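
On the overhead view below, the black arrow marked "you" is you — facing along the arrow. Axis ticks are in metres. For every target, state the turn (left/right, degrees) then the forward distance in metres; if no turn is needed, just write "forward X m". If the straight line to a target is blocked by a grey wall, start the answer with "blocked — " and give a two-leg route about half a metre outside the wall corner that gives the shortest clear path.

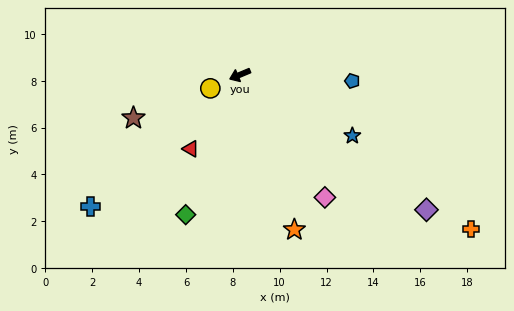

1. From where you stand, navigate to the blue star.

turn left 129°, forward 5.5 m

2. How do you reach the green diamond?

turn left 46°, forward 6.4 m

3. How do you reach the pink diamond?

turn left 102°, forward 6.4 m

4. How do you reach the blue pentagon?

turn left 154°, forward 4.8 m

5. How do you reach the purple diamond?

turn left 121°, forward 9.8 m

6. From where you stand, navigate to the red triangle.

turn left 34°, forward 3.8 m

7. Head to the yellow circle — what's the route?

forward 1.4 m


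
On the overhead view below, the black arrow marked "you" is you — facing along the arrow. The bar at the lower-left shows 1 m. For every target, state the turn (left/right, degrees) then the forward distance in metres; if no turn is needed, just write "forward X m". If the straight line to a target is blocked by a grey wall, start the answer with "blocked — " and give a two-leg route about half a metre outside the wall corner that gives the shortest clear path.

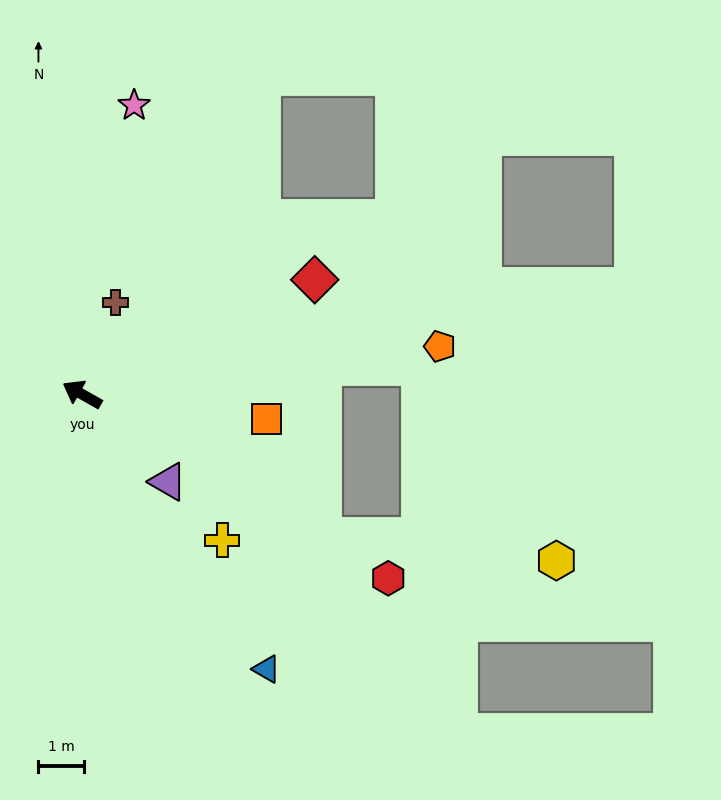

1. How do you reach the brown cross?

turn right 81°, forward 2.1 m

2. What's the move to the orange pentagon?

turn right 143°, forward 7.9 m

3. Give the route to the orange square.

turn right 158°, forward 4.1 m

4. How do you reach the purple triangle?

turn left 164°, forward 2.7 m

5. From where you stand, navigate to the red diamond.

turn right 124°, forward 5.7 m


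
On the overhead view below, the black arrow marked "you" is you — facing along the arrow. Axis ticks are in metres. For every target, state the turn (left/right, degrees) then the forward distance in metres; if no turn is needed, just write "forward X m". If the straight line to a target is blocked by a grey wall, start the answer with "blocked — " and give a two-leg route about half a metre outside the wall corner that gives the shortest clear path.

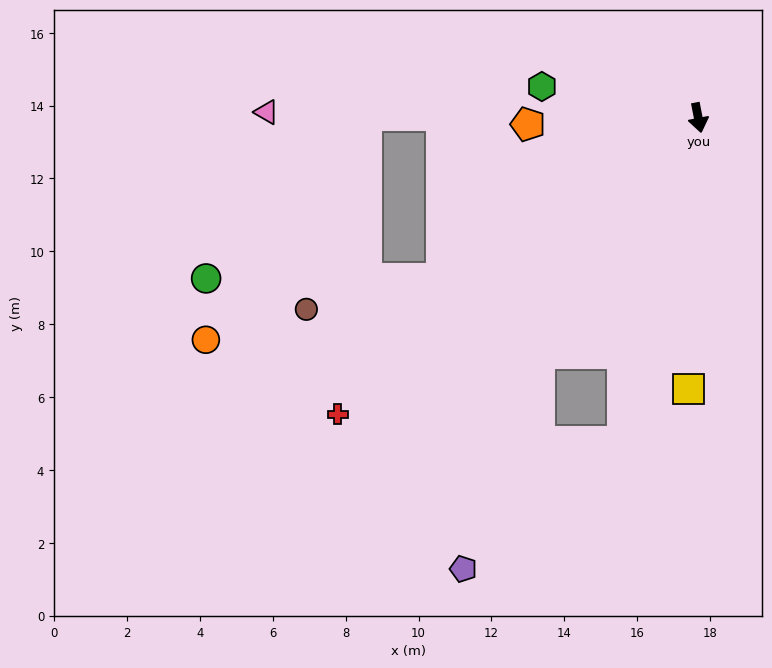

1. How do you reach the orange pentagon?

turn right 99°, forward 4.7 m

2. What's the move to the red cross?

turn right 62°, forward 12.8 m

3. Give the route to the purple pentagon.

blocked — turn right 45°, forward 7.8 m, then turn left 15°, forward 6.3 m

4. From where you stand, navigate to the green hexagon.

turn right 112°, forward 4.4 m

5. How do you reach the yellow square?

turn right 13°, forward 7.4 m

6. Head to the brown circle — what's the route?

blocked — turn right 69°, forward 8.3 m, then turn right 19°, forward 3.8 m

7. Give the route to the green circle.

blocked — turn right 69°, forward 8.3 m, then turn right 32°, forward 6.5 m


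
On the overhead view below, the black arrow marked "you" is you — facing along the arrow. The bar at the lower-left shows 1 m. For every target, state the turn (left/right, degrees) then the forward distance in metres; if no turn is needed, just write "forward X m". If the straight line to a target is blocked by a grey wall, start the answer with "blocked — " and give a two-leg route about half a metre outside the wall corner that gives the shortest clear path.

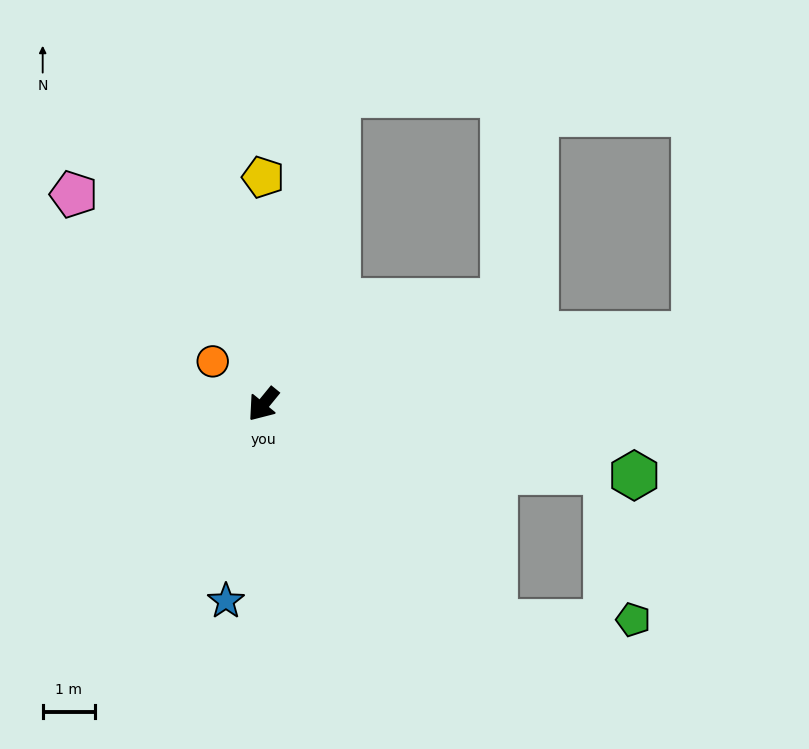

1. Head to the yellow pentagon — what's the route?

turn right 141°, forward 4.3 m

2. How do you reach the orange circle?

turn right 91°, forward 1.3 m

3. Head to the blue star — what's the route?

turn left 29°, forward 3.8 m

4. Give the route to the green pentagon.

blocked — turn left 86°, forward 6.1 m, then turn left 44°, forward 2.6 m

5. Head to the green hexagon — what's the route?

turn left 118°, forward 7.2 m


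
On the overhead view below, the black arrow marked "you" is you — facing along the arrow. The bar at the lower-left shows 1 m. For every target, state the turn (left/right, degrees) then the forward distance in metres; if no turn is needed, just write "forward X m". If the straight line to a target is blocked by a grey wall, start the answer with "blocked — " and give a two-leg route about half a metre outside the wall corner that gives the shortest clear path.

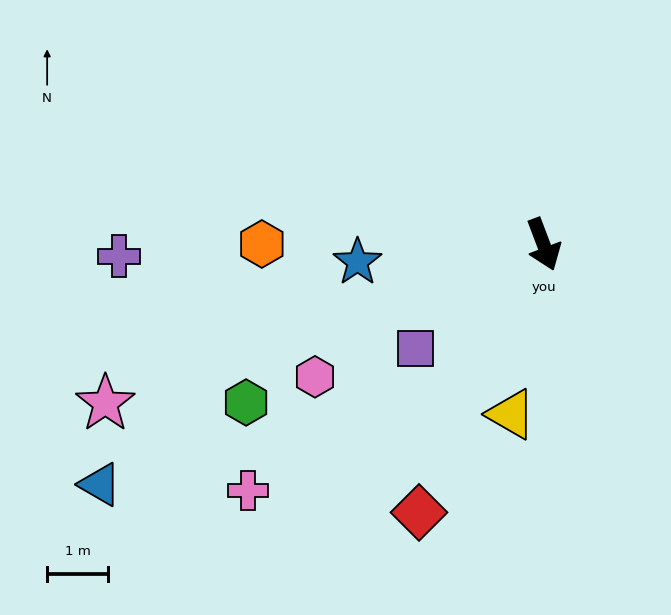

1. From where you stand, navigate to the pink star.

turn right 91°, forward 7.7 m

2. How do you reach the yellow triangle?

turn right 32°, forward 2.8 m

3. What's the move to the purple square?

turn right 72°, forward 2.7 m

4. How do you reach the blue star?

turn right 105°, forward 3.1 m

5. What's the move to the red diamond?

turn right 46°, forward 4.9 m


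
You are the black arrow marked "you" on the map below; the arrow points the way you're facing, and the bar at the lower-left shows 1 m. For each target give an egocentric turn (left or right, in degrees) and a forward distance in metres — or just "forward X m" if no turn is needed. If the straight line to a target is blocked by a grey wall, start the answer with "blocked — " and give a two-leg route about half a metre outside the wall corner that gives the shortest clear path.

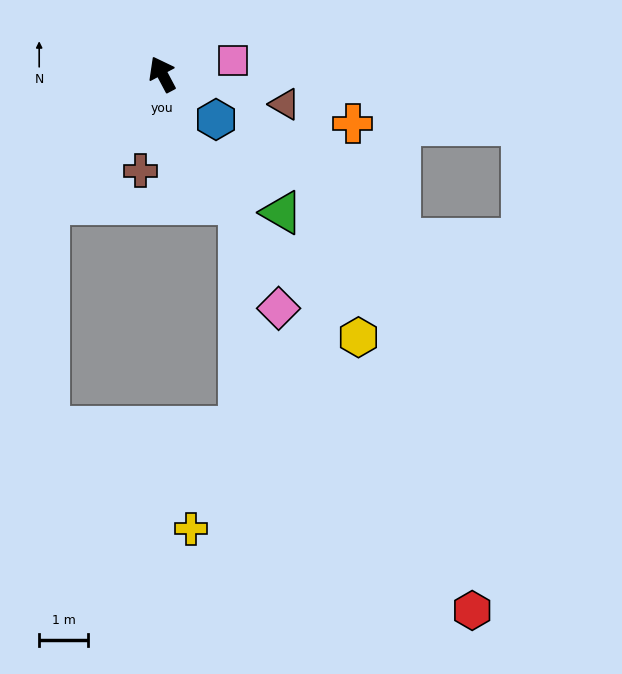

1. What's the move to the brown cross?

turn left 139°, forward 2.0 m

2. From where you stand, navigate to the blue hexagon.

turn right 158°, forward 1.4 m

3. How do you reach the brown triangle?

turn right 132°, forward 2.6 m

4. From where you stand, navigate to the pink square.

turn right 107°, forward 1.5 m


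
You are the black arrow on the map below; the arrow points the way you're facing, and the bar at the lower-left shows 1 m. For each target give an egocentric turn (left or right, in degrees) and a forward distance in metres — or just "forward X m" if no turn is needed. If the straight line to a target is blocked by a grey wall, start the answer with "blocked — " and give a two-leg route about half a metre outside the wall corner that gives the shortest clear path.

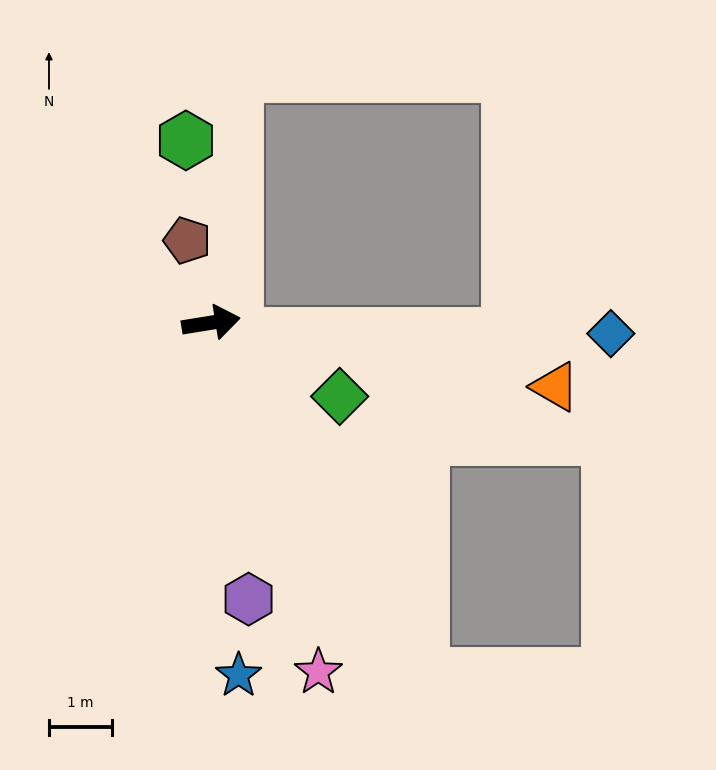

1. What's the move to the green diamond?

turn right 39°, forward 2.3 m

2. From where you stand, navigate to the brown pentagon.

turn left 97°, forward 1.4 m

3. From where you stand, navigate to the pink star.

turn right 82°, forward 5.8 m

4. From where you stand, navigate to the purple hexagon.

turn right 91°, forward 4.4 m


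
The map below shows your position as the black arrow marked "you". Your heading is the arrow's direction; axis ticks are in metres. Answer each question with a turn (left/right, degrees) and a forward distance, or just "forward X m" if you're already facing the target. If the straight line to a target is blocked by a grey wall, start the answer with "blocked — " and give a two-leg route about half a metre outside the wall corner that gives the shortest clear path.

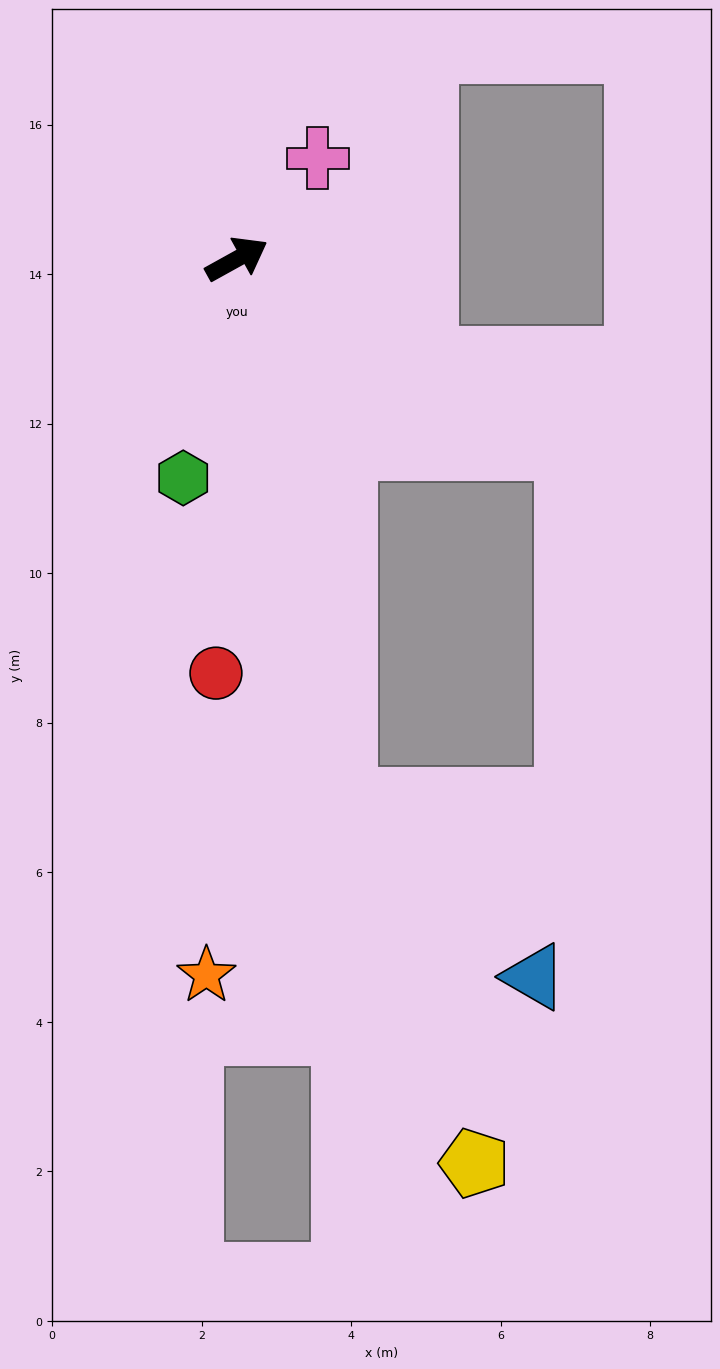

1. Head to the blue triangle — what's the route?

blocked — turn right 108°, forward 7.4 m, then turn left 36°, forward 3.5 m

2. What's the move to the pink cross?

turn left 22°, forward 1.7 m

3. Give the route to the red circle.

turn right 122°, forward 5.5 m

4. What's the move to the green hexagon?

turn right 133°, forward 3.0 m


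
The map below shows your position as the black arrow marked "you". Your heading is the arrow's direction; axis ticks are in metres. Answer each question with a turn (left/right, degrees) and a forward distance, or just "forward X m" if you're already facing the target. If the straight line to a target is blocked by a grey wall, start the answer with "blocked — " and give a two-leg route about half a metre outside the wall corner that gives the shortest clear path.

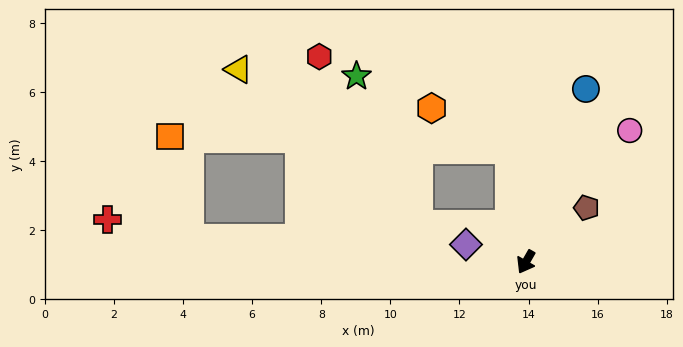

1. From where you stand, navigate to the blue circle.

turn right 169°, forward 5.3 m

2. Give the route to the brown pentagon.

turn left 162°, forward 2.4 m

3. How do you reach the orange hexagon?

blocked — turn right 142°, forward 3.3 m, then turn left 54°, forward 2.6 m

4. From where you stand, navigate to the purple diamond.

turn right 76°, forward 1.8 m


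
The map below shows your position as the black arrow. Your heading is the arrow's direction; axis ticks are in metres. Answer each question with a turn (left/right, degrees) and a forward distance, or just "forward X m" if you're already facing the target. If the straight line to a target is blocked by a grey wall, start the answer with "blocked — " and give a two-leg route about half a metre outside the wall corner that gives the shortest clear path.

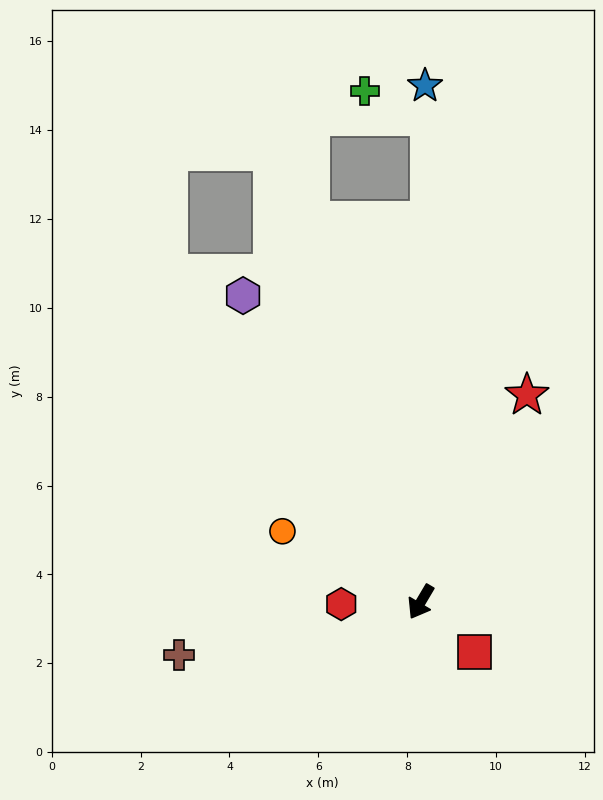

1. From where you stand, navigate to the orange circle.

turn right 86°, forward 3.5 m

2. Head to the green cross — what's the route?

blocked — turn right 150°, forward 10.9 m, then turn left 69°, forward 1.6 m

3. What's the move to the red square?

turn left 78°, forward 1.6 m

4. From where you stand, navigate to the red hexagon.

turn right 58°, forward 1.8 m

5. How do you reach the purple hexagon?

turn right 119°, forward 8.0 m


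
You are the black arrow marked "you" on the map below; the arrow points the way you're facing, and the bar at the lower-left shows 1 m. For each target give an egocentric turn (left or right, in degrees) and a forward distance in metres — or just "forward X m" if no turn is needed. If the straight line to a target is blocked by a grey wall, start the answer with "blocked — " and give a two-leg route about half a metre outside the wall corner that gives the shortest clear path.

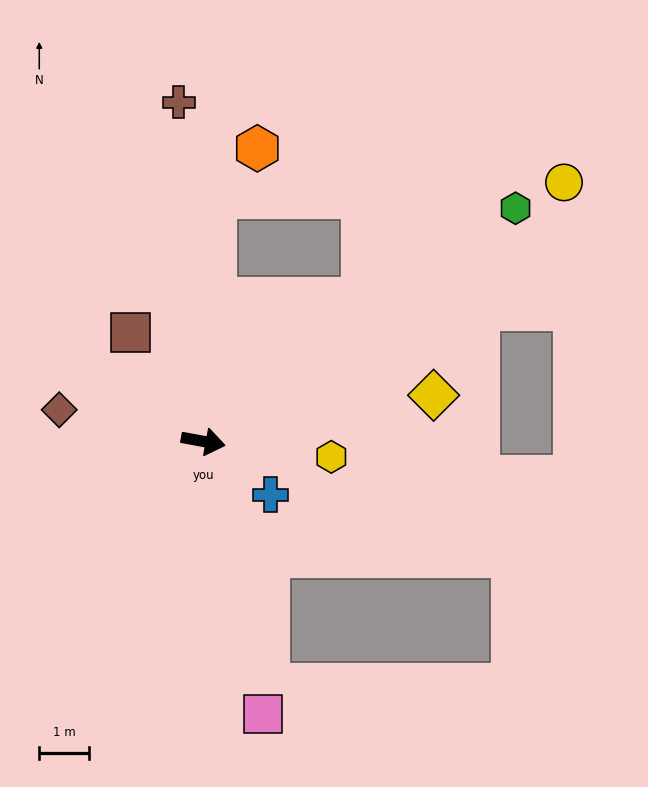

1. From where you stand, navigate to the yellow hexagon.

turn left 4°, forward 2.6 m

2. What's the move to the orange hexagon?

blocked — turn left 98°, forward 4.9 m, then turn right 38°, forward 1.3 m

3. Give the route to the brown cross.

turn left 105°, forward 6.8 m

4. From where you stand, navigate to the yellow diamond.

turn left 22°, forward 4.7 m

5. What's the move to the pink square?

turn right 67°, forward 5.6 m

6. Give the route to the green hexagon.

turn left 47°, forward 7.8 m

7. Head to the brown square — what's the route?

turn left 134°, forward 2.6 m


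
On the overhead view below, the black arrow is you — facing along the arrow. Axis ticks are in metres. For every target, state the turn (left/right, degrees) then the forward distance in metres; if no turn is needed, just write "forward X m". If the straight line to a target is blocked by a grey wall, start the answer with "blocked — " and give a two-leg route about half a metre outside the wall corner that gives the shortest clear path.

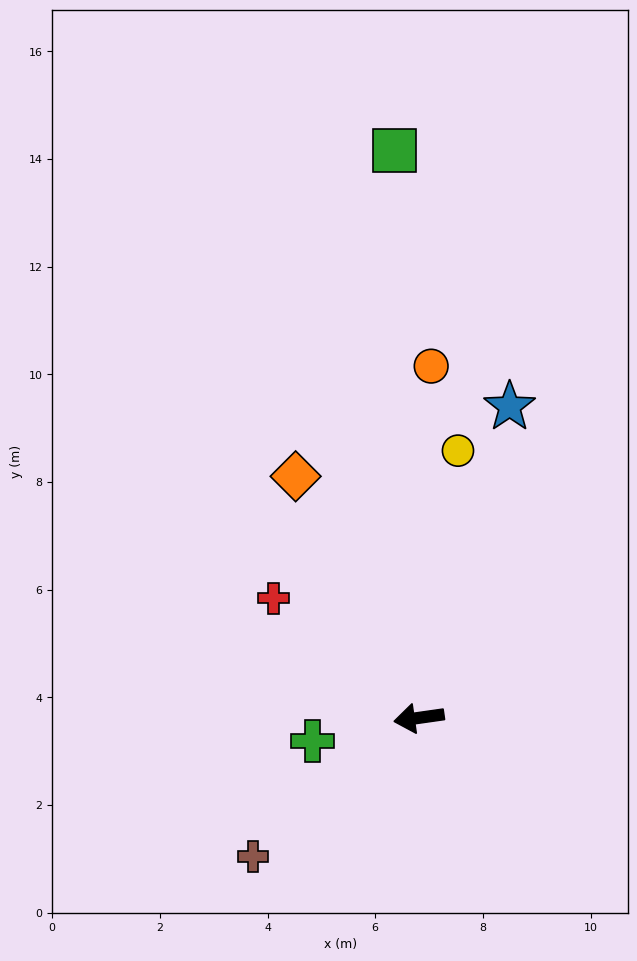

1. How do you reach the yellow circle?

turn right 106°, forward 5.0 m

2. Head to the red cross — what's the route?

turn right 48°, forward 3.5 m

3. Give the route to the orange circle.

turn right 100°, forward 6.5 m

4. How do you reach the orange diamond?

turn right 71°, forward 5.0 m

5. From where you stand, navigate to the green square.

turn right 96°, forward 10.5 m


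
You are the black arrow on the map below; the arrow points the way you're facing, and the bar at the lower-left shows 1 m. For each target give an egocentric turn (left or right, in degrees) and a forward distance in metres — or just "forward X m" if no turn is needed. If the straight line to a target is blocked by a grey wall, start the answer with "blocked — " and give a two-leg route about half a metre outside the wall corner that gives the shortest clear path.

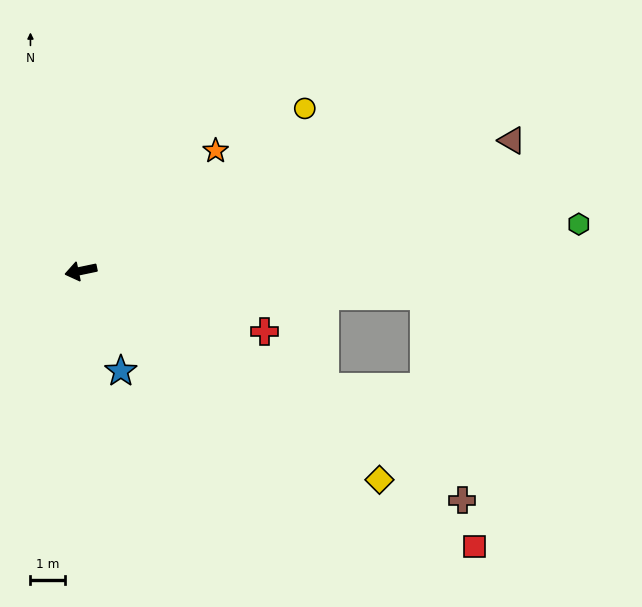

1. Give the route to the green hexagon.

turn left 174°, forward 14.5 m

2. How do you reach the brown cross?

turn left 137°, forward 12.9 m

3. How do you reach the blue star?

turn left 100°, forward 3.1 m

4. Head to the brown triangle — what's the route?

turn right 175°, forward 13.0 m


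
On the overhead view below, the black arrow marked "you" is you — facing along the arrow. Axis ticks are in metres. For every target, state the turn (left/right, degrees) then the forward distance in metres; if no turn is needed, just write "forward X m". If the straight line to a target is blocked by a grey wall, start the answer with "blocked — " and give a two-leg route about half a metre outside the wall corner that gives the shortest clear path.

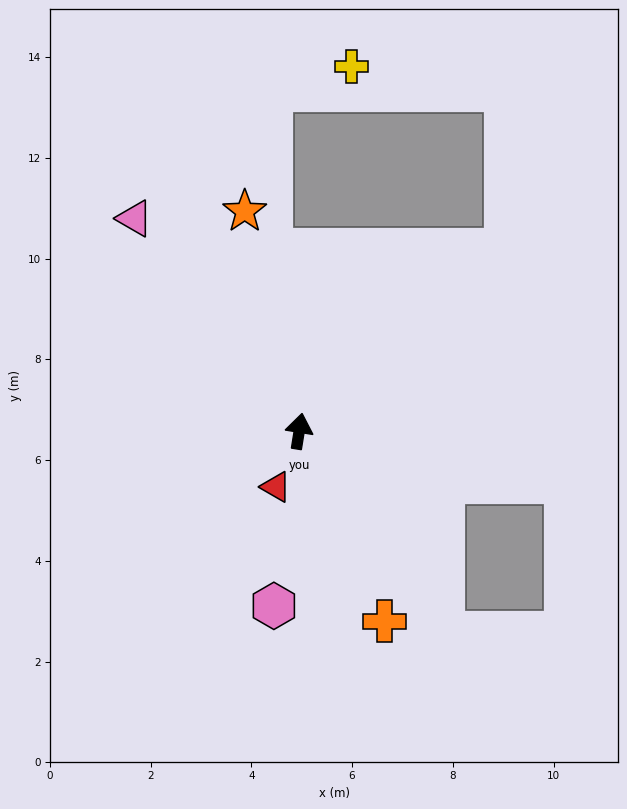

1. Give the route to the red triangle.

turn left 166°, forward 1.2 m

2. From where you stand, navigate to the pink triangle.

turn left 47°, forward 5.3 m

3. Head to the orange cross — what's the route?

turn right 147°, forward 4.1 m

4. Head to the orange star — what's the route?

turn left 23°, forward 4.5 m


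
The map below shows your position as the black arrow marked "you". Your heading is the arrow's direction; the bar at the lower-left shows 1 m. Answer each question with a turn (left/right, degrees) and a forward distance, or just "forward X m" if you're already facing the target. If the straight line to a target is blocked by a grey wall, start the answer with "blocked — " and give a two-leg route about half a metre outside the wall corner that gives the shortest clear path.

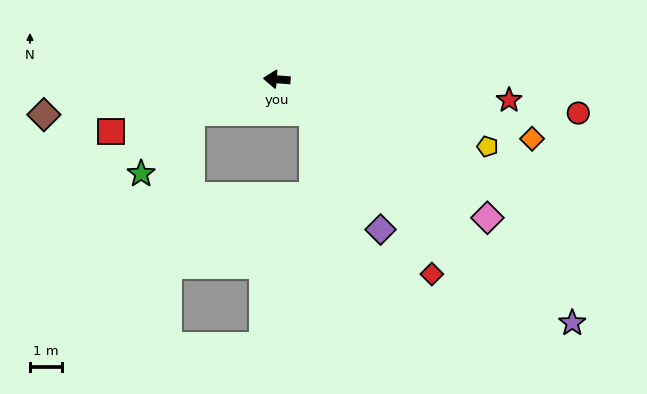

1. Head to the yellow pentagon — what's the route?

turn left 167°, forward 6.9 m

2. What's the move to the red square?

turn left 22°, forward 5.4 m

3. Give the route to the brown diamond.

turn left 13°, forward 7.3 m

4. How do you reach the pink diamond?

turn left 151°, forward 7.8 m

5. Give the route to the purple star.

turn left 145°, forward 11.9 m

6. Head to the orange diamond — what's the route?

turn left 171°, forward 8.1 m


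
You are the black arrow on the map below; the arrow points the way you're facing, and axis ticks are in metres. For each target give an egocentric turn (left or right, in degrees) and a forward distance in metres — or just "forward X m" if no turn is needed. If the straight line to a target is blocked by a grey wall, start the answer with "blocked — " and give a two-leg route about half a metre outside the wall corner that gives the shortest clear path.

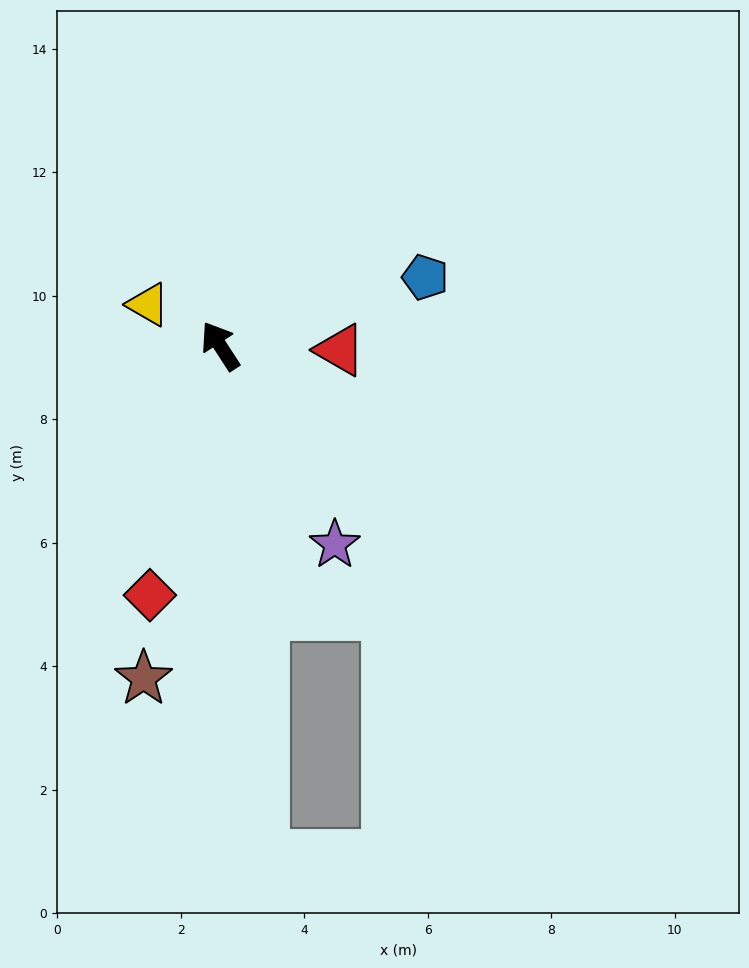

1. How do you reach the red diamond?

turn left 131°, forward 4.2 m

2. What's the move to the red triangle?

turn right 125°, forward 1.9 m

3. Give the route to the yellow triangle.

turn left 27°, forward 1.3 m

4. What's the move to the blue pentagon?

turn right 104°, forward 3.5 m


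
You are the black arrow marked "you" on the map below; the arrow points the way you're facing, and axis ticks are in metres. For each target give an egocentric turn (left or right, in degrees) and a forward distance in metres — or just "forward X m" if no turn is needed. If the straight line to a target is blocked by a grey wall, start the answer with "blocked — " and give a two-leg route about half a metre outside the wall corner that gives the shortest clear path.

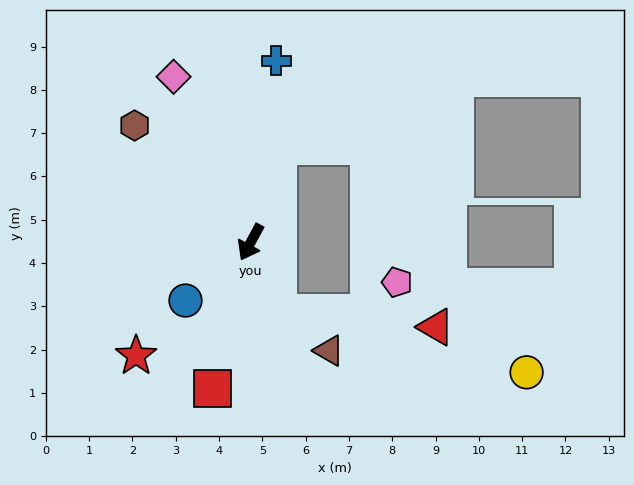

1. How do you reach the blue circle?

turn right 20°, forward 2.0 m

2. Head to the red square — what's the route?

turn left 14°, forward 3.5 m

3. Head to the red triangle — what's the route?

blocked — turn left 50°, forward 1.7 m, then turn left 63°, forward 3.6 m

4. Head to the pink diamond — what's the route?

turn right 127°, forward 4.2 m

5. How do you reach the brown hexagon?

turn right 107°, forward 3.8 m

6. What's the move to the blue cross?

turn right 160°, forward 4.2 m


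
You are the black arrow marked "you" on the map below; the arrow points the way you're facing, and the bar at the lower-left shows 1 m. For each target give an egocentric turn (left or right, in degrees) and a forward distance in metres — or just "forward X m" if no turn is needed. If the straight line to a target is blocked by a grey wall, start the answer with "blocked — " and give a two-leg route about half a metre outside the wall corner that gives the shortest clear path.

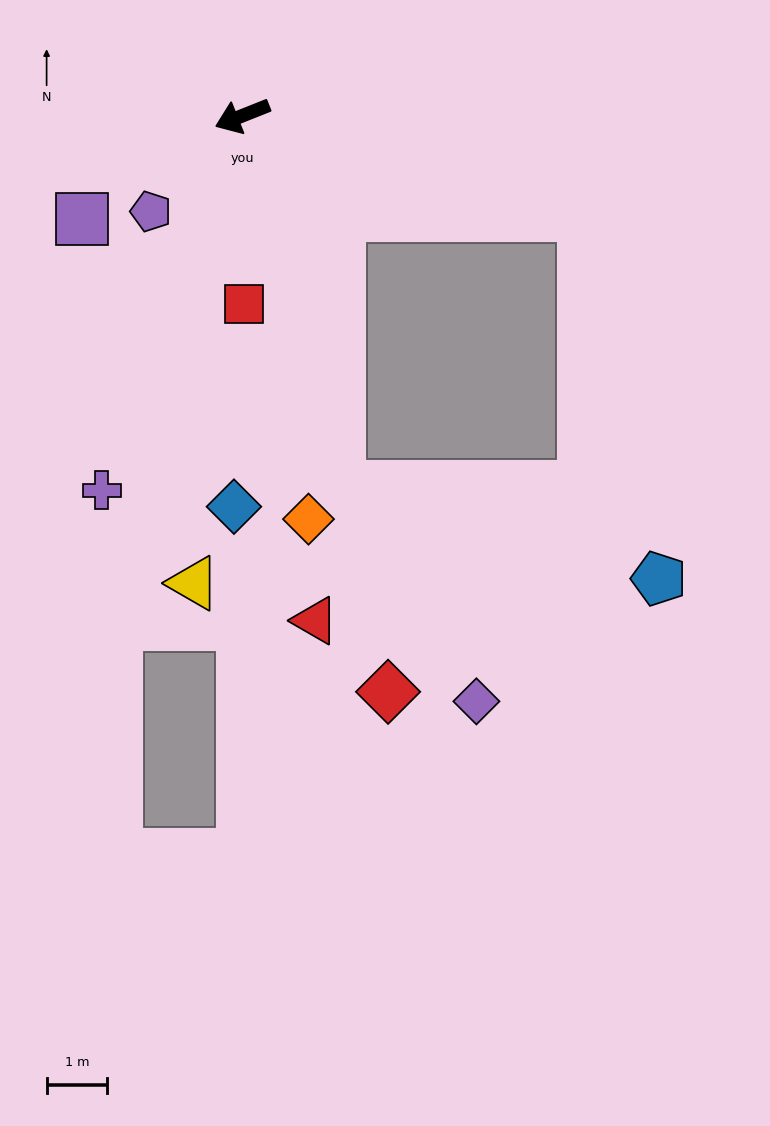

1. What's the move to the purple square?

turn left 11°, forward 3.1 m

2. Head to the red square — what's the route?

turn left 69°, forward 3.1 m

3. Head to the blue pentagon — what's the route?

blocked — turn left 83°, forward 6.3 m, then turn left 59°, forward 5.5 m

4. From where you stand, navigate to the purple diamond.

blocked — turn left 83°, forward 6.3 m, then turn left 18°, forward 4.2 m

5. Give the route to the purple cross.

turn left 48°, forward 6.6 m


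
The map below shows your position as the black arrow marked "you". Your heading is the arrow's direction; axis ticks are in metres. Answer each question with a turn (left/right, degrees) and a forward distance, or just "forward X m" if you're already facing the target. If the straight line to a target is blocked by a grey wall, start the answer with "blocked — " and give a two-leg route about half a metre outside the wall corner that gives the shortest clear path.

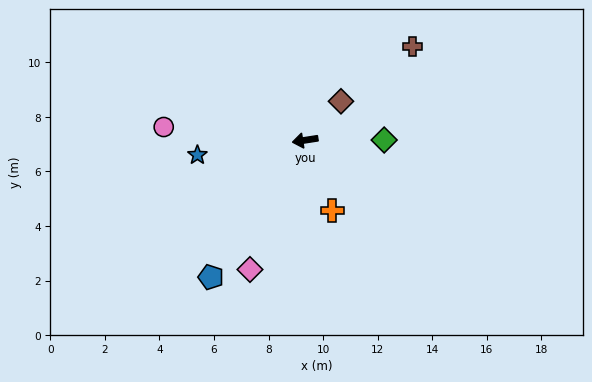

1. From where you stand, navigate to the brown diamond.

turn right 141°, forward 1.9 m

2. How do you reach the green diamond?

turn left 171°, forward 2.9 m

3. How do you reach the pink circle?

turn right 14°, forward 5.2 m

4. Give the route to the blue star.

forward 4.0 m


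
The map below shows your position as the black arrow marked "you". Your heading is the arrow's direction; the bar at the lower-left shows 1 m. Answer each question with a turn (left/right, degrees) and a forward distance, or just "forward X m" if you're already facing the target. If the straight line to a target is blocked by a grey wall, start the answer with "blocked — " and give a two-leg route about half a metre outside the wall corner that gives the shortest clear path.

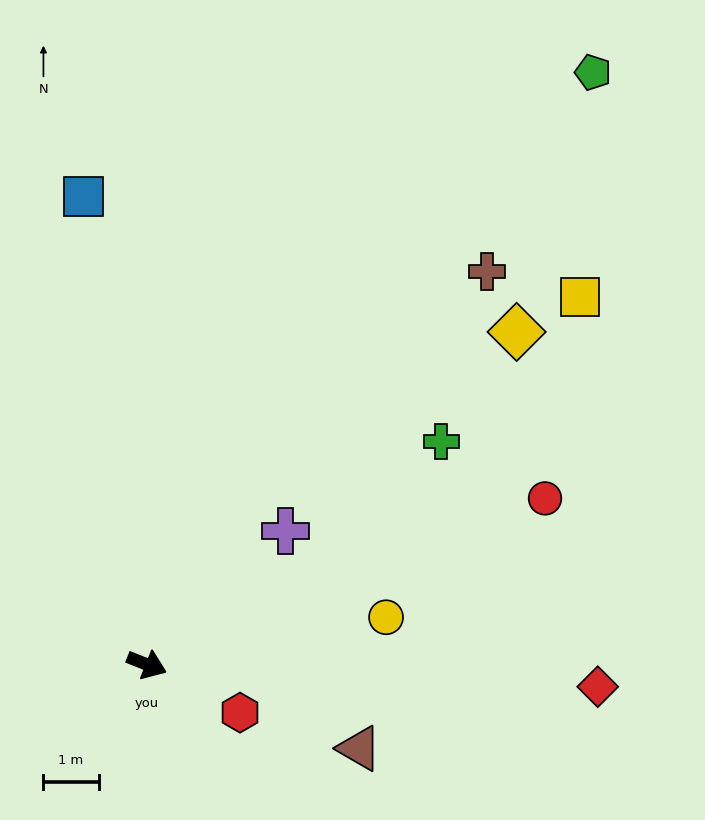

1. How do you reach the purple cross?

turn left 66°, forward 3.5 m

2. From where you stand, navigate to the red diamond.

turn left 19°, forward 8.2 m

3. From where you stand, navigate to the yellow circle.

turn left 33°, forward 4.4 m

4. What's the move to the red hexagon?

turn right 6°, forward 1.9 m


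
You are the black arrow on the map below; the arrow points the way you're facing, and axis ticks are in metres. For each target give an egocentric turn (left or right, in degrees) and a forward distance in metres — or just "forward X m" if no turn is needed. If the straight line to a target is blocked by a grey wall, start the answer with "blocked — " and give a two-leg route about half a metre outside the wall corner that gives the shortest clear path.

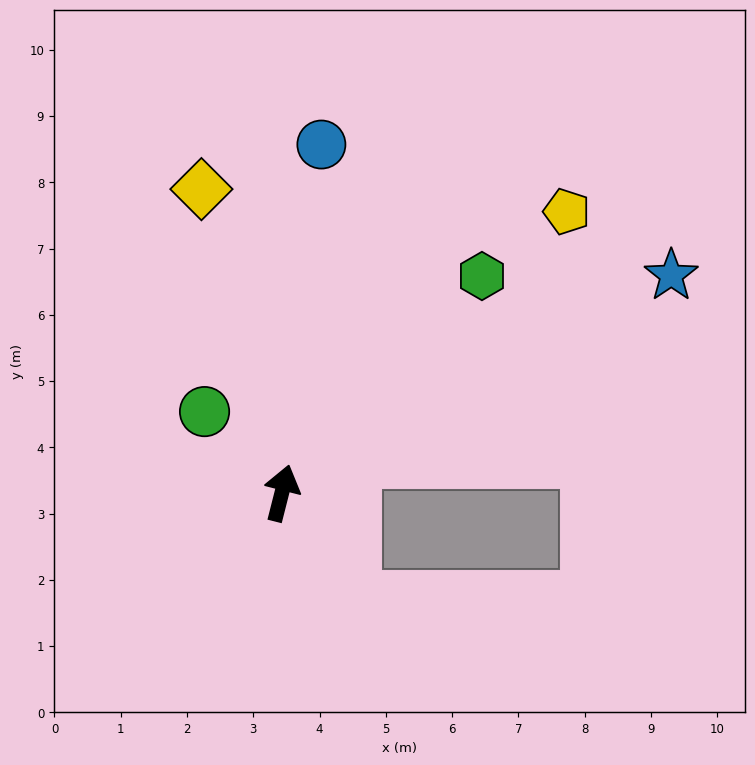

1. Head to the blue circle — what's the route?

turn left 8°, forward 5.3 m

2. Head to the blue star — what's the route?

turn right 47°, forward 6.7 m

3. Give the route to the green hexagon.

turn right 28°, forward 4.5 m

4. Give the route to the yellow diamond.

turn left 29°, forward 4.7 m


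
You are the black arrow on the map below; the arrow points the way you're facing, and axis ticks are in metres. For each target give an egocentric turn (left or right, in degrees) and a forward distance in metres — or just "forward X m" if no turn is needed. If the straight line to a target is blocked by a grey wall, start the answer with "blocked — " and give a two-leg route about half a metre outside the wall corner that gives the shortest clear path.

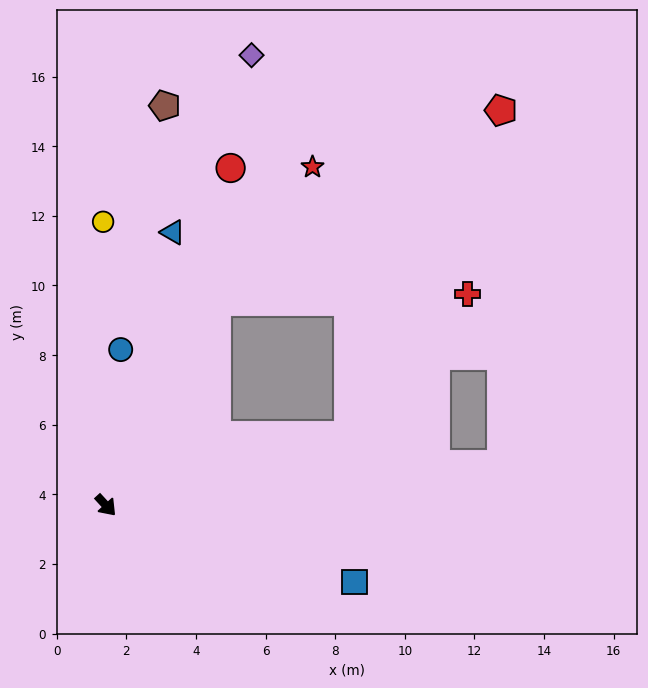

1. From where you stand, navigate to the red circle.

turn left 117°, forward 10.3 m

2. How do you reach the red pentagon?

blocked — turn left 109°, forward 6.7 m, then turn right 28°, forward 9.8 m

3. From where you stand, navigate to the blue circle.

turn left 132°, forward 4.5 m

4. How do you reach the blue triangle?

turn left 124°, forward 8.1 m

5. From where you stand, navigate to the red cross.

blocked — turn left 64°, forward 7.2 m, then turn left 33°, forward 5.3 m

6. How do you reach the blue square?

turn left 30°, forward 7.5 m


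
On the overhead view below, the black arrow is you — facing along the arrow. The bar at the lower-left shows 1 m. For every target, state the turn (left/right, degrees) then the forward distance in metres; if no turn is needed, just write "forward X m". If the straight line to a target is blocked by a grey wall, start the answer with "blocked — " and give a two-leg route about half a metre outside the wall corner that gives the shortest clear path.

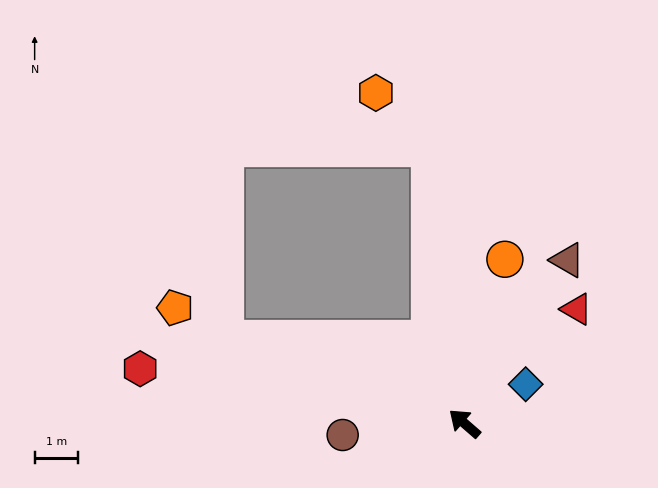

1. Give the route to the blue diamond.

turn right 106°, forward 1.7 m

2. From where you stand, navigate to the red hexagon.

turn left 31°, forward 7.6 m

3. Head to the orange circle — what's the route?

turn right 63°, forward 3.9 m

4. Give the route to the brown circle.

turn left 46°, forward 2.8 m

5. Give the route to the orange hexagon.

blocked — turn right 42°, forward 6.4 m, then turn left 37°, forward 1.8 m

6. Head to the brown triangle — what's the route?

turn right 81°, forward 4.5 m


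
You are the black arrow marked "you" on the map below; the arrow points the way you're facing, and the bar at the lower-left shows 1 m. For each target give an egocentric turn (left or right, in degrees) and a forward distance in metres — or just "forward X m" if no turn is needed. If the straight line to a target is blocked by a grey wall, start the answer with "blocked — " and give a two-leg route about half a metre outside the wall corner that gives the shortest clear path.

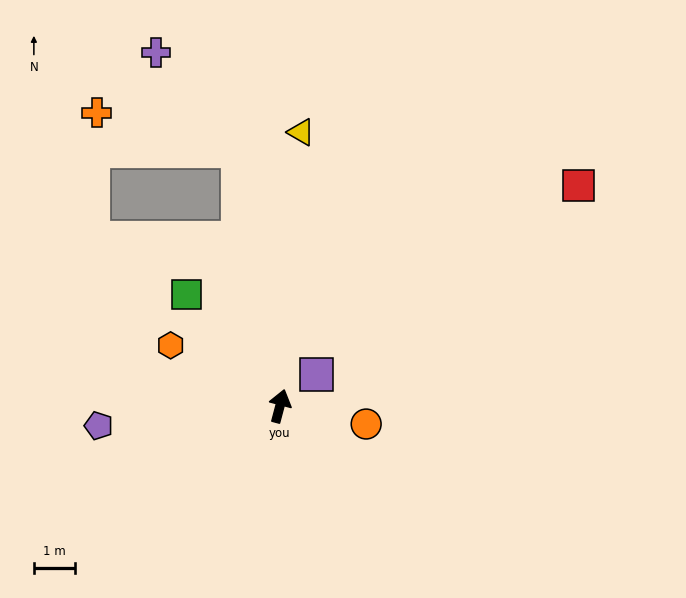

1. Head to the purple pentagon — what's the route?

turn left 111°, forward 4.5 m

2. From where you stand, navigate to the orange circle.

turn right 87°, forward 2.2 m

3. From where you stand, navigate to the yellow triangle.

turn left 10°, forward 6.7 m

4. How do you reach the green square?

turn left 55°, forward 3.6 m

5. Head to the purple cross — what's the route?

blocked — turn left 24°, forward 6.3 m, then turn left 31°, forward 3.1 m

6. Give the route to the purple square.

turn right 35°, forward 1.2 m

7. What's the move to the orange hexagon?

turn left 76°, forward 3.1 m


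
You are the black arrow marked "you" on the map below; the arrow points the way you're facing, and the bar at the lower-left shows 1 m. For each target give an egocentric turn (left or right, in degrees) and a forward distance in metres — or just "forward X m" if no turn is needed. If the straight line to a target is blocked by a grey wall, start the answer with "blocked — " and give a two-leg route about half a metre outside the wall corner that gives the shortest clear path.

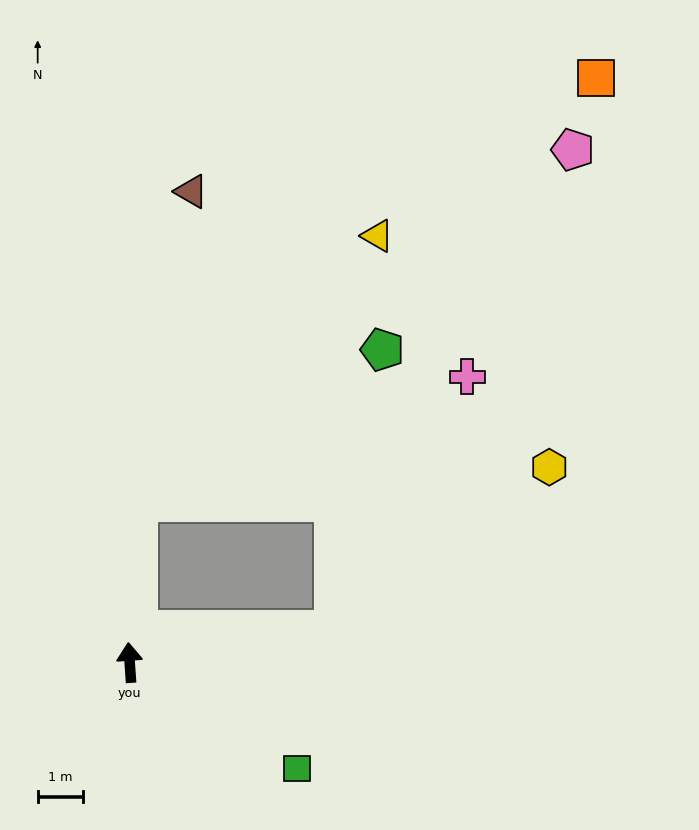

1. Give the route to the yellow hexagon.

blocked — turn right 85°, forward 4.5 m, then turn left 28°, forward 5.9 m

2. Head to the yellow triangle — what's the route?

blocked — turn right 7°, forward 3.5 m, then turn right 39°, forward 7.8 m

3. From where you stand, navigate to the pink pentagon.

blocked — turn right 7°, forward 3.5 m, then turn right 48°, forward 12.2 m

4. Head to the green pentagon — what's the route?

blocked — turn right 7°, forward 3.5 m, then turn right 55°, forward 6.3 m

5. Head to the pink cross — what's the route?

blocked — turn right 85°, forward 4.5 m, then turn left 53°, forward 6.3 m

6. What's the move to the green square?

turn right 126°, forward 4.3 m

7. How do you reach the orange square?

blocked — turn right 7°, forward 3.5 m, then turn right 44°, forward 13.7 m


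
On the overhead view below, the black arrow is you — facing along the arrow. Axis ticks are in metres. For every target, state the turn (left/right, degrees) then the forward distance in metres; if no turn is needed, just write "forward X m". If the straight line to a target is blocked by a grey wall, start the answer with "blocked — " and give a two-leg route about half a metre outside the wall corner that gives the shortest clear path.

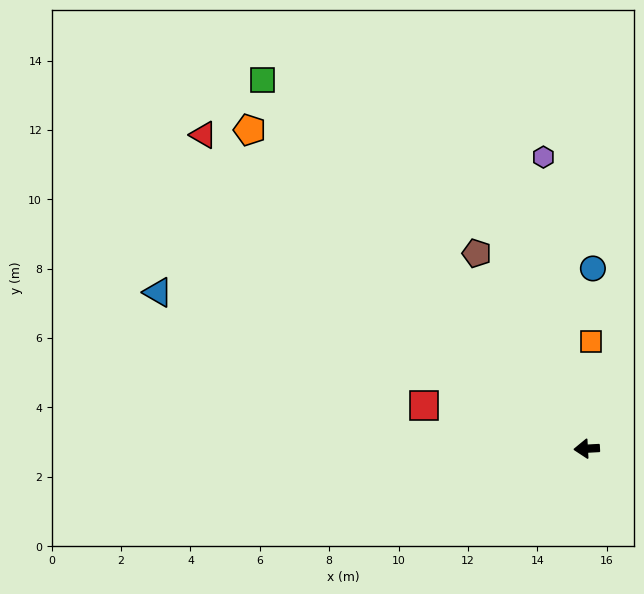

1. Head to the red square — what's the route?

turn right 18°, forward 4.9 m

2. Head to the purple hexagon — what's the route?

turn right 85°, forward 8.5 m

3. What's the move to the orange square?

turn right 95°, forward 3.1 m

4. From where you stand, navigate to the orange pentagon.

turn right 47°, forward 13.4 m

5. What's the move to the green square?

turn right 52°, forward 14.2 m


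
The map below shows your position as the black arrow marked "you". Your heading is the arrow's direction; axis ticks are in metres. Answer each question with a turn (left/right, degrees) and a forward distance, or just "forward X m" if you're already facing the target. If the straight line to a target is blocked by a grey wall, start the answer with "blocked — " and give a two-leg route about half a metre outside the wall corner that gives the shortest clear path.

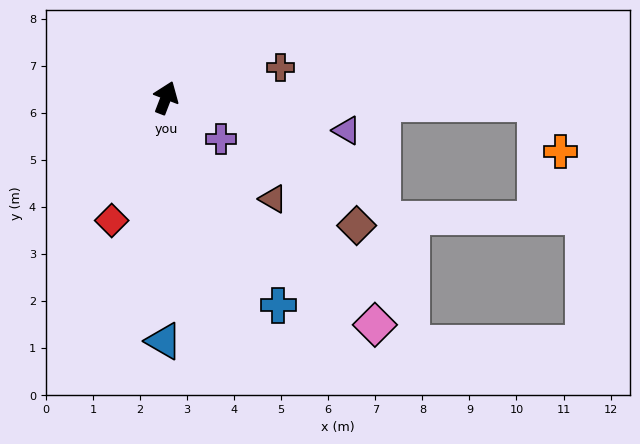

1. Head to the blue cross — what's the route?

turn right 131°, forward 5.0 m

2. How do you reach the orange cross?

blocked — turn right 70°, forward 7.9 m, then turn right 64°, forward 1.2 m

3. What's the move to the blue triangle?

turn right 160°, forward 5.2 m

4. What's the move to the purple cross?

turn right 106°, forward 1.5 m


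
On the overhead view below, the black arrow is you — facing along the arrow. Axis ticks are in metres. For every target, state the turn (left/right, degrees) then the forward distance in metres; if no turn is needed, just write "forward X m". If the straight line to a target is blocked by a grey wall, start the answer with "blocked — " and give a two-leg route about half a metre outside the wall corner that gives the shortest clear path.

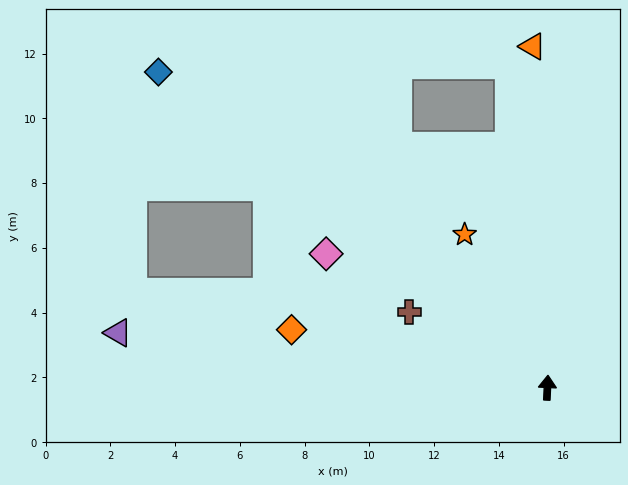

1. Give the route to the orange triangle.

turn left 5°, forward 10.5 m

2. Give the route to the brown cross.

turn left 64°, forward 4.9 m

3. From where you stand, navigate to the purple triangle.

turn left 85°, forward 13.4 m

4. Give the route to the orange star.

turn left 31°, forward 5.4 m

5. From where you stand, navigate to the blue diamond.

turn left 54°, forward 15.5 m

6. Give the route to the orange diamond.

turn left 80°, forward 8.1 m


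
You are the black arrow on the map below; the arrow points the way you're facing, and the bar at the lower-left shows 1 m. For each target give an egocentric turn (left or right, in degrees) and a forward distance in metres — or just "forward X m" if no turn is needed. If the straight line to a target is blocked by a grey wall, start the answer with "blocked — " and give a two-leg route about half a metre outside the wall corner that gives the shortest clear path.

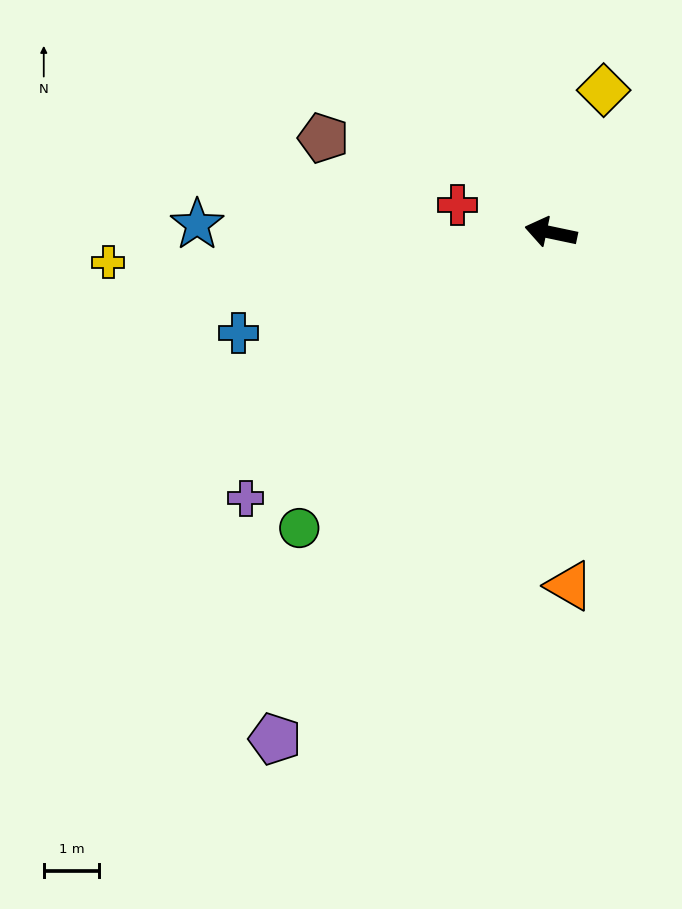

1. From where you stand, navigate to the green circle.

turn left 61°, forward 7.0 m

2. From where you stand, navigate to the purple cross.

turn left 53°, forward 7.3 m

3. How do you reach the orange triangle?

turn left 105°, forward 6.4 m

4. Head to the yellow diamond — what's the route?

turn right 98°, forward 2.7 m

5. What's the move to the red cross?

turn right 5°, forward 1.8 m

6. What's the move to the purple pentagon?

turn left 73°, forward 10.4 m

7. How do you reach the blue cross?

turn left 30°, forward 5.9 m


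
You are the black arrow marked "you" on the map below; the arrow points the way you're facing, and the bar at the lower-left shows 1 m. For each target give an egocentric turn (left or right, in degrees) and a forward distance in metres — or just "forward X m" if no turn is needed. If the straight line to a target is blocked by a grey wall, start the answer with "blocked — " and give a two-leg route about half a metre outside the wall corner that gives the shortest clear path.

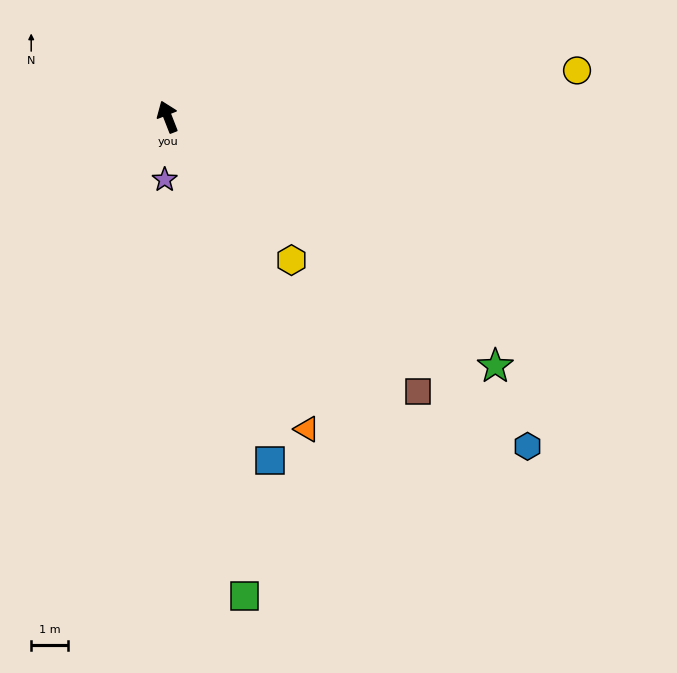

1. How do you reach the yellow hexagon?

turn right 161°, forward 5.1 m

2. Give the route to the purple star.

turn left 156°, forward 1.7 m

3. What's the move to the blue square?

turn left 175°, forward 9.7 m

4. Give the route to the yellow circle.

turn right 105°, forward 11.2 m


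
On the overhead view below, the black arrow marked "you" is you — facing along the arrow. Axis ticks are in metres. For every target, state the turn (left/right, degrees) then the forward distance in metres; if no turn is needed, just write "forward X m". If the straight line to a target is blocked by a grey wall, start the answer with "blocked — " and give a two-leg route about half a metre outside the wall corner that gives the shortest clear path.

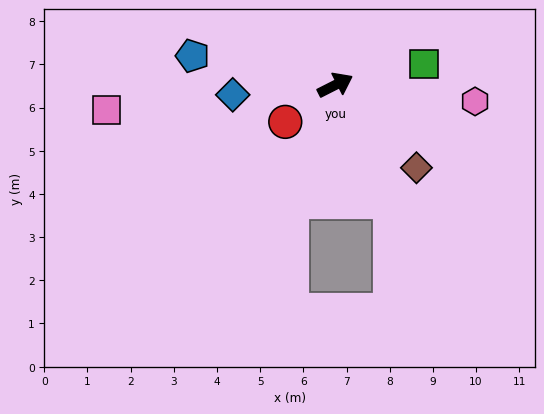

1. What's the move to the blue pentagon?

turn left 142°, forward 3.4 m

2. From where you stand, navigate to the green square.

turn right 13°, forward 2.1 m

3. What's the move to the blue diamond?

turn left 159°, forward 2.4 m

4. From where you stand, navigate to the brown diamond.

turn right 72°, forward 2.7 m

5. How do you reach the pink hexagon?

turn right 34°, forward 3.3 m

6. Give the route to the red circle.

turn right 171°, forward 1.4 m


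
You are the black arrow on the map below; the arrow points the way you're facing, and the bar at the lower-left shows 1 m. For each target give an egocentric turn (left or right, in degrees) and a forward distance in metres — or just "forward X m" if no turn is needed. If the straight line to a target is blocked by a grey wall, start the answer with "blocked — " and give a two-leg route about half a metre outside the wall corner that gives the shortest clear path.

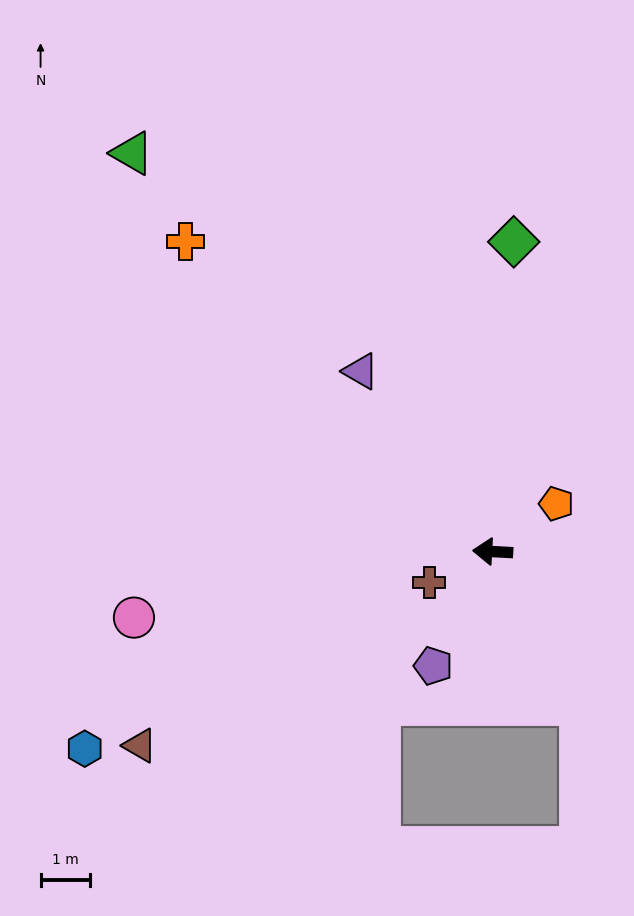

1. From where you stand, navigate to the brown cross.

turn left 29°, forward 1.4 m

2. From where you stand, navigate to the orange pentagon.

turn right 140°, forward 1.6 m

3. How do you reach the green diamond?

turn right 91°, forward 6.3 m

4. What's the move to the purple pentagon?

turn left 66°, forward 2.6 m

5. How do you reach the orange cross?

turn right 42°, forward 8.9 m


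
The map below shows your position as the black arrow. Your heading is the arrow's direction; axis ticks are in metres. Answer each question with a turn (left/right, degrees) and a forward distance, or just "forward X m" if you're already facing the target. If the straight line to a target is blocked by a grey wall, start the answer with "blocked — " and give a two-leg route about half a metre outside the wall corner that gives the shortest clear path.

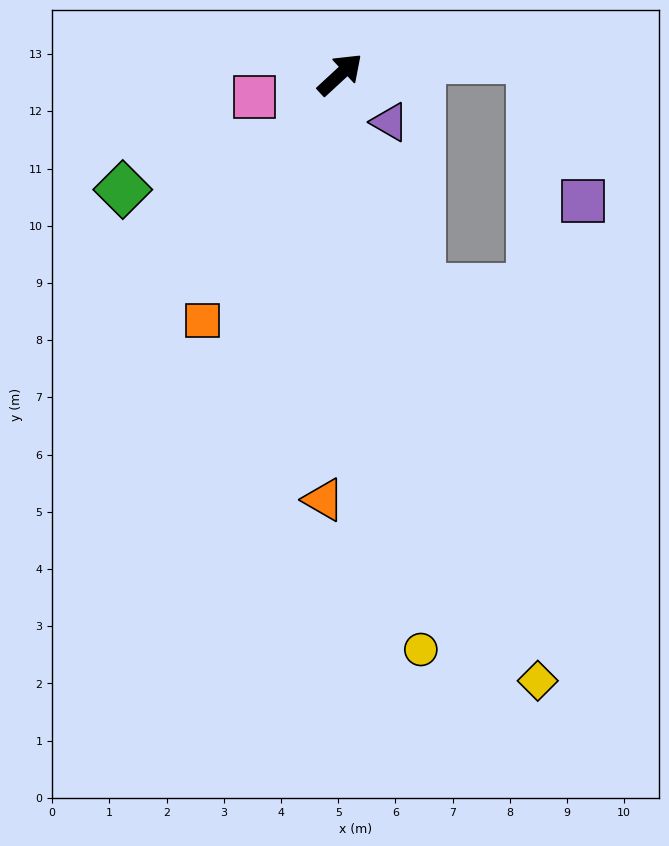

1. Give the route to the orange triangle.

turn right 135°, forward 7.4 m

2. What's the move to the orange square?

turn right 162°, forward 4.9 m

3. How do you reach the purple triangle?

turn right 87°, forward 1.2 m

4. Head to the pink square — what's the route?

turn left 152°, forward 1.5 m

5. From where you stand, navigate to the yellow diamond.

turn right 115°, forward 11.1 m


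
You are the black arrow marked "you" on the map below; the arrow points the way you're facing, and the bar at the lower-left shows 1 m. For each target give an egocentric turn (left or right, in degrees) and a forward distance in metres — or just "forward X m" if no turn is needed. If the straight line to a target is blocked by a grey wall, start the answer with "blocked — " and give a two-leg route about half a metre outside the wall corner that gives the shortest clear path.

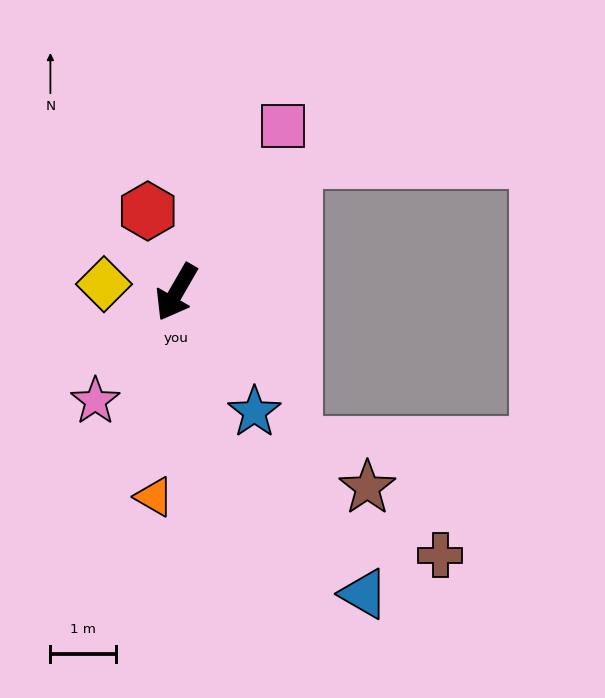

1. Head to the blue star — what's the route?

turn left 63°, forward 2.2 m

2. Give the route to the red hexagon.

turn right 131°, forward 1.3 m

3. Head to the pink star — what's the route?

turn right 7°, forward 2.1 m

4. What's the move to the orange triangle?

turn left 24°, forward 3.1 m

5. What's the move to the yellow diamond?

turn right 66°, forward 1.1 m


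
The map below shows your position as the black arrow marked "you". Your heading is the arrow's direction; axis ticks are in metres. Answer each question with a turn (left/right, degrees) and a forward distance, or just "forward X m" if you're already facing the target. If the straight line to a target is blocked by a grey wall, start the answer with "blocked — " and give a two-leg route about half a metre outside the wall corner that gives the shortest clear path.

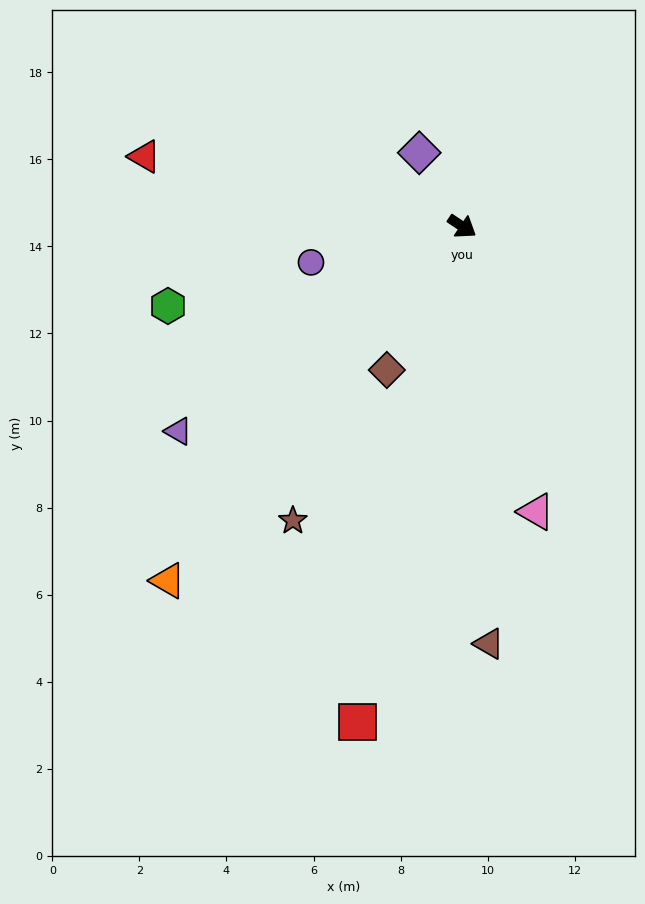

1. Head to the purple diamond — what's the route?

turn left 154°, forward 2.0 m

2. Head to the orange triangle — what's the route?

turn right 96°, forward 10.6 m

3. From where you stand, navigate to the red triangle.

turn right 159°, forward 7.5 m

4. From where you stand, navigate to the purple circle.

turn right 133°, forward 3.6 m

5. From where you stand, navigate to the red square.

turn right 68°, forward 11.6 m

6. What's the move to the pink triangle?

turn right 42°, forward 6.8 m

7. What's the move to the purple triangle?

turn right 110°, forward 8.0 m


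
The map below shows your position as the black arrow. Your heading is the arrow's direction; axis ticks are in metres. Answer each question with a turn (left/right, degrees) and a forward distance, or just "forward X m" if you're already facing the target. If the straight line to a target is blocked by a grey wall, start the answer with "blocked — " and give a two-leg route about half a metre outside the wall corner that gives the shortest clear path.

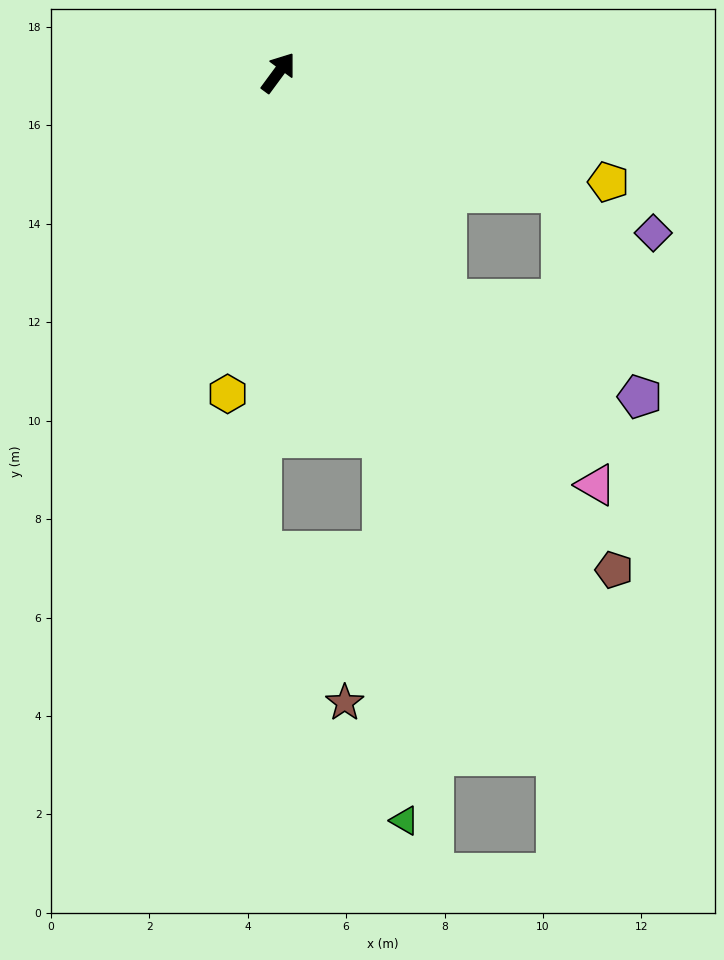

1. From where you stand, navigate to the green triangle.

blocked — turn right 128°, forward 7.7 m, then turn right 12°, forward 7.8 m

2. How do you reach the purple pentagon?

blocked — turn right 107°, forward 5.7 m, then turn left 27°, forward 4.4 m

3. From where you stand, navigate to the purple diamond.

turn right 77°, forward 8.3 m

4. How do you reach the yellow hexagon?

turn right 153°, forward 6.6 m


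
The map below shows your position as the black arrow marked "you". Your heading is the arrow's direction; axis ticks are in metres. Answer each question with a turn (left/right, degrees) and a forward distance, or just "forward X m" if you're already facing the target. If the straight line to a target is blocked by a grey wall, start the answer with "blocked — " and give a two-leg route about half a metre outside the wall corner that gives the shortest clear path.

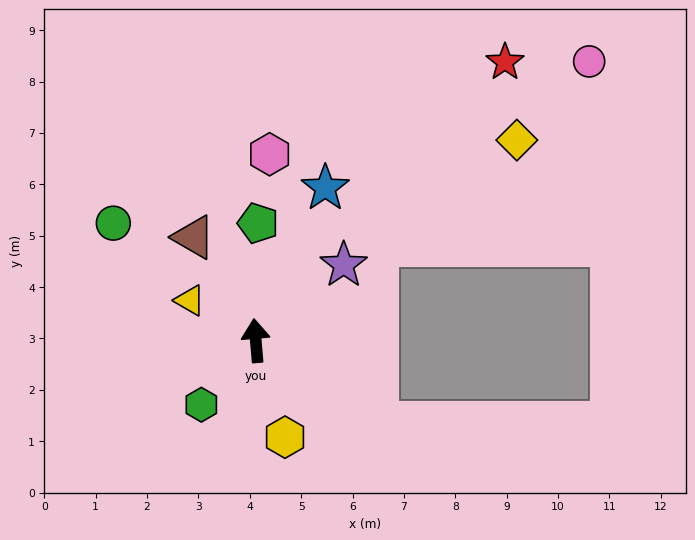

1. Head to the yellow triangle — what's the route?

turn left 54°, forward 1.5 m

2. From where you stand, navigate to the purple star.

turn right 54°, forward 2.3 m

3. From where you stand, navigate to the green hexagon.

turn left 135°, forward 1.6 m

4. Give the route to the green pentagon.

turn right 6°, forward 2.3 m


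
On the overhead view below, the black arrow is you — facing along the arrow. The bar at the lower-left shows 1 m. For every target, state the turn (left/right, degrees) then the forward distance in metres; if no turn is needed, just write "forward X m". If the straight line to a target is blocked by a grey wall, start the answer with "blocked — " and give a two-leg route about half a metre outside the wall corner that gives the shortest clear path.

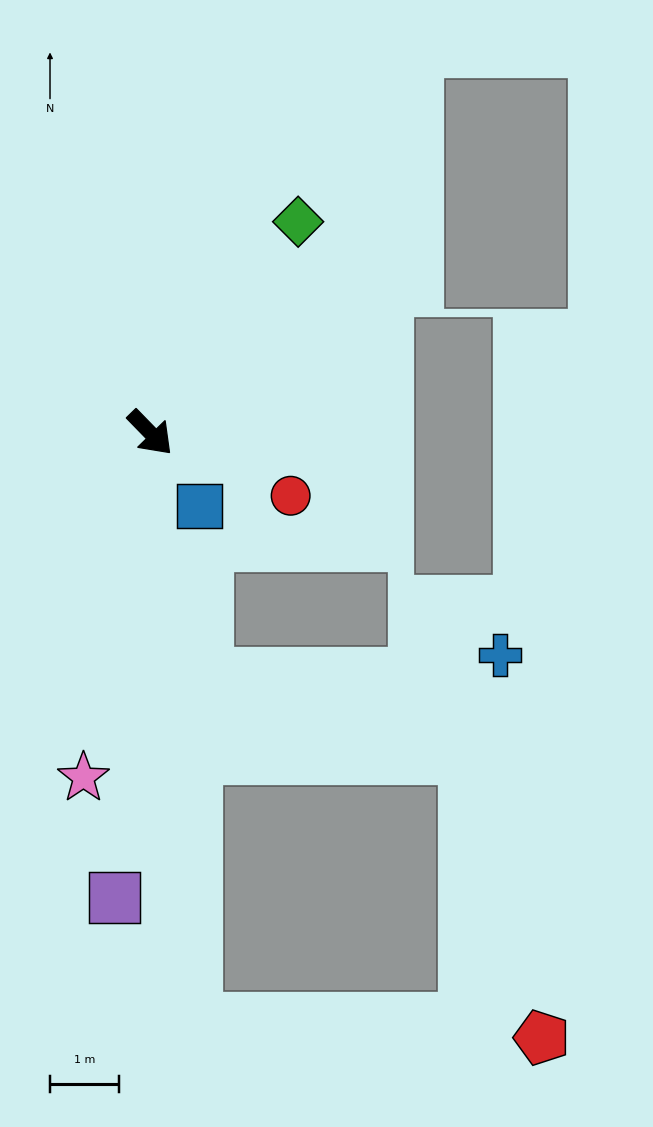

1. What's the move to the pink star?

turn right 55°, forward 5.1 m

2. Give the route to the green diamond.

turn left 101°, forward 3.8 m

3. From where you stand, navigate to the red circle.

turn left 22°, forward 2.2 m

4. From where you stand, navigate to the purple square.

turn right 49°, forward 6.8 m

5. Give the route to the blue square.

turn right 10°, forward 1.3 m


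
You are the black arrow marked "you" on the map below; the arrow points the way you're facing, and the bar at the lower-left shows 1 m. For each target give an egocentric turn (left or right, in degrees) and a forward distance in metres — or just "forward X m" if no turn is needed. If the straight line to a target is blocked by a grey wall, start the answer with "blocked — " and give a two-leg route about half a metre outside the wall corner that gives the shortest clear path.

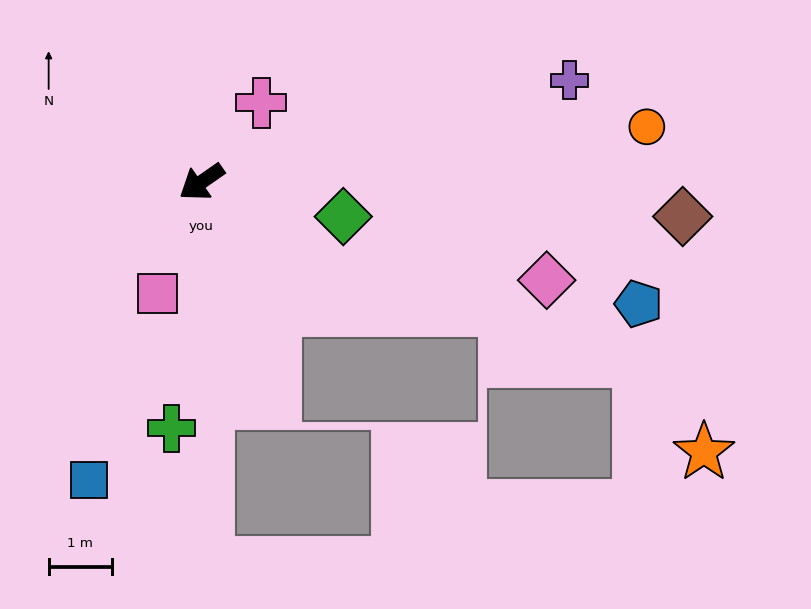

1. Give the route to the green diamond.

turn left 131°, forward 2.3 m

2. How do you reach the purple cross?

turn left 161°, forward 6.0 m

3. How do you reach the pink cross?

turn right 162°, forward 1.6 m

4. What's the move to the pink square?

turn left 34°, forward 1.9 m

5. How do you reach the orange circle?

turn left 152°, forward 7.1 m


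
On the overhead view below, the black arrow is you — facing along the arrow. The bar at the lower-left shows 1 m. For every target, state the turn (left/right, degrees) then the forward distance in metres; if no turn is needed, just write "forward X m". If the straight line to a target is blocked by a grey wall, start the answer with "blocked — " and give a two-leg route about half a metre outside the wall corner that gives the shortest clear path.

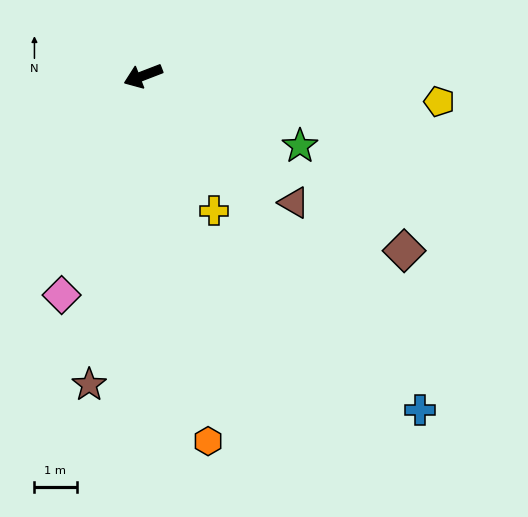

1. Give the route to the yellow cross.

turn left 97°, forward 3.6 m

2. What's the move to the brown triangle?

turn left 119°, forward 4.7 m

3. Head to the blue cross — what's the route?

turn left 109°, forward 10.3 m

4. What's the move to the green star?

turn left 135°, forward 4.1 m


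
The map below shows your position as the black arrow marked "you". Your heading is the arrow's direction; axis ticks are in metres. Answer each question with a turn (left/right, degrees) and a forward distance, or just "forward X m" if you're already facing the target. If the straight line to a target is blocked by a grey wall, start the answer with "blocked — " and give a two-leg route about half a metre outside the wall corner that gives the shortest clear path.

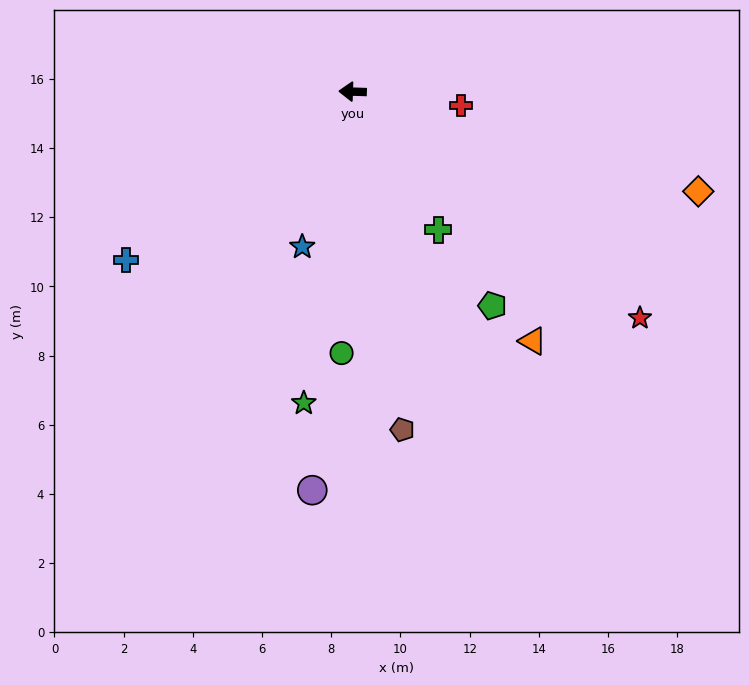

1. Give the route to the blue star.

turn left 74°, forward 4.7 m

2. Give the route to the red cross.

turn left 175°, forward 3.2 m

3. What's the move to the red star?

turn left 144°, forward 10.6 m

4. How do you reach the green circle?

turn left 89°, forward 7.6 m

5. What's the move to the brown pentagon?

turn left 100°, forward 9.9 m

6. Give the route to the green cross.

turn left 124°, forward 4.7 m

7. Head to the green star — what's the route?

turn left 83°, forward 9.1 m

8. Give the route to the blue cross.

turn left 39°, forward 8.2 m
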